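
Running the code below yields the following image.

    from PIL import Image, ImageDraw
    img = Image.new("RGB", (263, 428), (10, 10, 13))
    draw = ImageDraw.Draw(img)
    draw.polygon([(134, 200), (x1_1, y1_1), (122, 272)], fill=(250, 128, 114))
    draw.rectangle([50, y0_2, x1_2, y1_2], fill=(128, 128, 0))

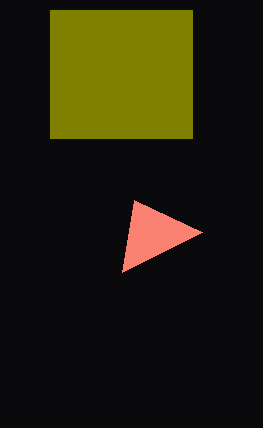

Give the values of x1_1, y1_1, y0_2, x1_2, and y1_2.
x1_1 = 202
y1_1 = 232
y0_2 = 10
x1_2 = 192
y1_2 = 138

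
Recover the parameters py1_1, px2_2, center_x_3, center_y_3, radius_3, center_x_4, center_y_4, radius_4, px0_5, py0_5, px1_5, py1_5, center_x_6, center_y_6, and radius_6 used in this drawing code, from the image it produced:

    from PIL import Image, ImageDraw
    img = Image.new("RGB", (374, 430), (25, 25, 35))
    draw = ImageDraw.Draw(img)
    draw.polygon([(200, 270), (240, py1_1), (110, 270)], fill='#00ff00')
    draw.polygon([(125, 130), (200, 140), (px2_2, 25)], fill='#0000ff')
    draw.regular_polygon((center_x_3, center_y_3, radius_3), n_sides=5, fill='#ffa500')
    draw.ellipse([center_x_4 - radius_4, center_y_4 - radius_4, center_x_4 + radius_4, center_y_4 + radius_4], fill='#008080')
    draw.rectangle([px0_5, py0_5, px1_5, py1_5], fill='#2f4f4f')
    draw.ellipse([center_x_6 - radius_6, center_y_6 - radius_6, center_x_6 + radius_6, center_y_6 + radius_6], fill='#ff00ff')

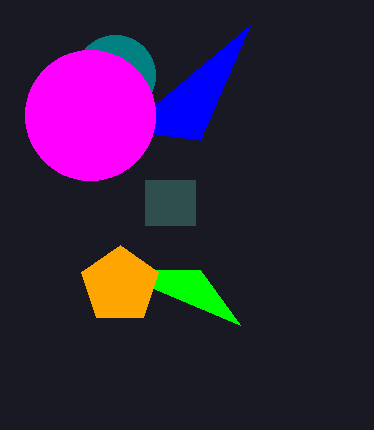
py1_1 = 325, px2_2 = 250, center_x_3 = 120, center_y_3 = 285, radius_3 = 40, center_x_4 = 115, center_y_4 = 75, radius_4 = 40, px0_5 = 145, py0_5 = 180, px1_5 = 195, py1_5 = 225, center_x_6 = 90, center_y_6 = 115, radius_6 = 65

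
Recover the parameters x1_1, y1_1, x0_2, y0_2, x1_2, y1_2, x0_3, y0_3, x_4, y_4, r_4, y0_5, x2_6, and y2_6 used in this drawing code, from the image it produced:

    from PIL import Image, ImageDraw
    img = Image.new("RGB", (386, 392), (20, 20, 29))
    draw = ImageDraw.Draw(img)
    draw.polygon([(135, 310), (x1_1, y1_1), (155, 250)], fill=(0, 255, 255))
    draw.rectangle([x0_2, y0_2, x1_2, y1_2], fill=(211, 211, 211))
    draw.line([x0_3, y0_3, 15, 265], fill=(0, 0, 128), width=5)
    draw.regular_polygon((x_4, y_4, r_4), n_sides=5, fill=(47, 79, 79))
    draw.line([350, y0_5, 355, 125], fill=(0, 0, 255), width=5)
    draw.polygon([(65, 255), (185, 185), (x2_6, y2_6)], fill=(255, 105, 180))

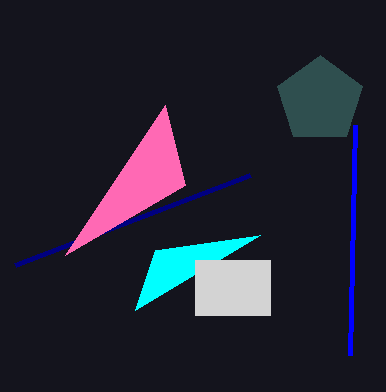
x1_1 = 260
y1_1 = 235
x0_2 = 195
y0_2 = 260
x1_2 = 270
y1_2 = 315
x0_3 = 250
y0_3 = 175
x_4 = 320
y_4 = 100
r_4 = 45
y0_5 = 355
x2_6 = 165
y2_6 = 105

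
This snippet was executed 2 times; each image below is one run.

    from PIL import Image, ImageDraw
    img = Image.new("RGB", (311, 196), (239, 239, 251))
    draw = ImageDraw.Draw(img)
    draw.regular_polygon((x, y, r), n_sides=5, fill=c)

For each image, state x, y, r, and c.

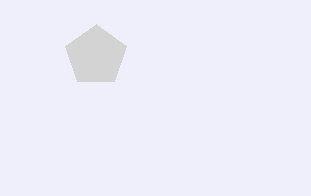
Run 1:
x = 96; y = 56; r = 32; c = 'lightgray'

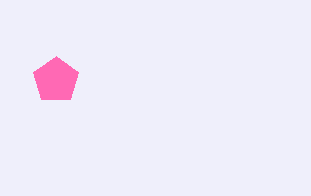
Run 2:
x = 56
y = 80
r = 24
c = 'hotpink'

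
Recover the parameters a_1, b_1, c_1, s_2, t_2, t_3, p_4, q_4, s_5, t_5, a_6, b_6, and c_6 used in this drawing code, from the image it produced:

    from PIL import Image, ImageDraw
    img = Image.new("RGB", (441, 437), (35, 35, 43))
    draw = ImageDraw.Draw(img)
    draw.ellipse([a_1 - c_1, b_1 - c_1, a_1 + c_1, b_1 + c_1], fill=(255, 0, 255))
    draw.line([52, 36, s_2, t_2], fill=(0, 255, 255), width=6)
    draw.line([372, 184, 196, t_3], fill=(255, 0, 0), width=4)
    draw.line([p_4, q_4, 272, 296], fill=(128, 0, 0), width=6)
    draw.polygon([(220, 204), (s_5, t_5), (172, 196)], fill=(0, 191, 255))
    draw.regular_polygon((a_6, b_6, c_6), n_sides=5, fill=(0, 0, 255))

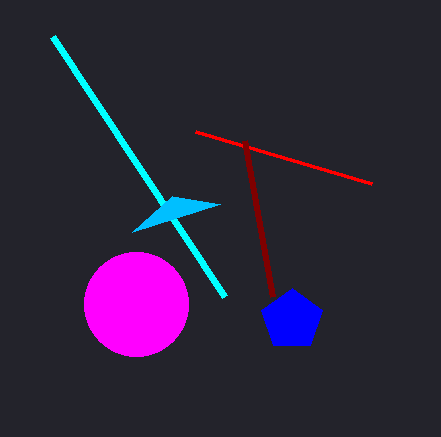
a_1 = 136; b_1 = 304; c_1 = 52; s_2 = 224; t_2 = 296; t_3 = 132; p_4 = 244; q_4 = 140; s_5 = 132; t_5 = 232; a_6 = 292; b_6 = 320; c_6 = 32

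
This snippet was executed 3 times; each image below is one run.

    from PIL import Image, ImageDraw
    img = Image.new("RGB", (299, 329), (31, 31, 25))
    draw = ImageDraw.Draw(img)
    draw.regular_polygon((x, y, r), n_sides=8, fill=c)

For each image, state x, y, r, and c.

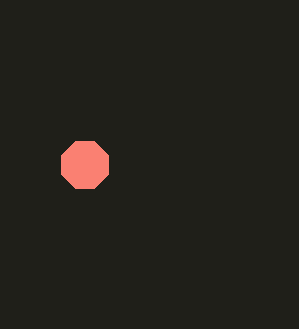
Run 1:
x = 85; y = 165; r = 25; c = 'salmon'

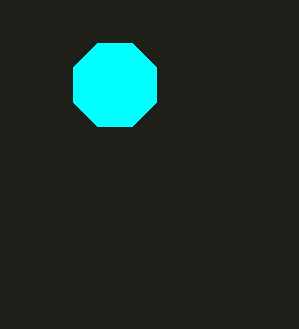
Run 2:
x = 115, y = 85, r = 45, c = 'cyan'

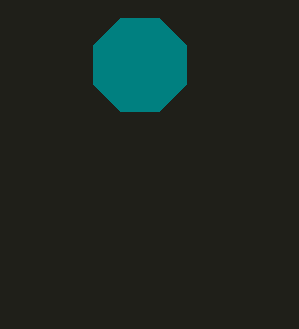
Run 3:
x = 140, y = 65, r = 50, c = 'teal'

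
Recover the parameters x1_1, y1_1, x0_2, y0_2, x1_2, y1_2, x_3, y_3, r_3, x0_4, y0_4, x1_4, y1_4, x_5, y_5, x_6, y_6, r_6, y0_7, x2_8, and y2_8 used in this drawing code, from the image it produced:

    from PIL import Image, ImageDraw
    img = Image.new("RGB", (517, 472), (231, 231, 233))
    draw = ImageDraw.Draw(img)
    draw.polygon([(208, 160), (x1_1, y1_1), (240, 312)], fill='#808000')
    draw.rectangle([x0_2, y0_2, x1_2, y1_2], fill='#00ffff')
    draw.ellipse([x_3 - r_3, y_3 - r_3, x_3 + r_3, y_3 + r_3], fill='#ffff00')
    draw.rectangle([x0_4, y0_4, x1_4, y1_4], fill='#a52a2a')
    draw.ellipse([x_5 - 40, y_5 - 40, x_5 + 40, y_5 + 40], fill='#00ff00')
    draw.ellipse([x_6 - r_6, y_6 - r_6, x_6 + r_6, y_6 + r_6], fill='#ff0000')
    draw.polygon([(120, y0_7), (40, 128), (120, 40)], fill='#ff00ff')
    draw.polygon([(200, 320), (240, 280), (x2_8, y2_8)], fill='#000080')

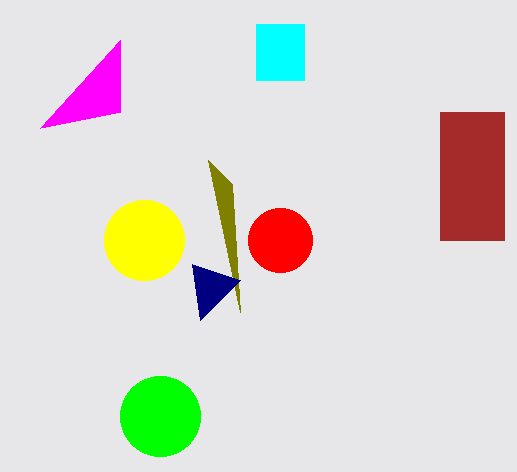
x1_1 = 232
y1_1 = 184
x0_2 = 256
y0_2 = 24
x1_2 = 304
y1_2 = 80
x_3 = 144
y_3 = 240
r_3 = 40
x0_4 = 440
y0_4 = 112
x1_4 = 504
y1_4 = 240
x_5 = 160
y_5 = 416
x_6 = 280
y_6 = 240
r_6 = 32
y0_7 = 112
x2_8 = 192
y2_8 = 264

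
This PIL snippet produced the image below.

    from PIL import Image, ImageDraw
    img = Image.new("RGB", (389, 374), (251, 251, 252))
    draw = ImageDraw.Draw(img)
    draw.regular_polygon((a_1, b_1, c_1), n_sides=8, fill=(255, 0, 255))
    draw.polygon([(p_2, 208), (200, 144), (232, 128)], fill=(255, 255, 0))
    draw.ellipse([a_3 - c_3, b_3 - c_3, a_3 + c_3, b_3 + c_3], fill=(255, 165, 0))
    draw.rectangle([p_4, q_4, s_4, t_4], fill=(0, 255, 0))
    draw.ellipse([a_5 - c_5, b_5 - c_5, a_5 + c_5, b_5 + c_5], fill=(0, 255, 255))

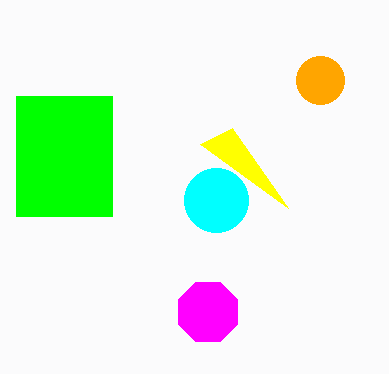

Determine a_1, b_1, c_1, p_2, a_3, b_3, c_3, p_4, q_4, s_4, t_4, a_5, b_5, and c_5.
a_1 = 208
b_1 = 312
c_1 = 32
p_2 = 288
a_3 = 320
b_3 = 80
c_3 = 24
p_4 = 16
q_4 = 96
s_4 = 112
t_4 = 216
a_5 = 216
b_5 = 200
c_5 = 32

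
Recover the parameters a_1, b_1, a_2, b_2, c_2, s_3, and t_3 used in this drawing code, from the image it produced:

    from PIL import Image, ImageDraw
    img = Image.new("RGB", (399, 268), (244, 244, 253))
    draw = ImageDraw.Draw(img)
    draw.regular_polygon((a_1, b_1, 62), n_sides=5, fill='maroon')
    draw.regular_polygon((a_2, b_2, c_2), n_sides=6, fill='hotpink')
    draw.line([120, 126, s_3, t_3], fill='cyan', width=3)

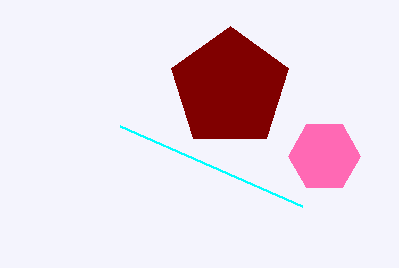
a_1 = 230; b_1 = 88; a_2 = 324; b_2 = 156; c_2 = 36; s_3 = 302; t_3 = 206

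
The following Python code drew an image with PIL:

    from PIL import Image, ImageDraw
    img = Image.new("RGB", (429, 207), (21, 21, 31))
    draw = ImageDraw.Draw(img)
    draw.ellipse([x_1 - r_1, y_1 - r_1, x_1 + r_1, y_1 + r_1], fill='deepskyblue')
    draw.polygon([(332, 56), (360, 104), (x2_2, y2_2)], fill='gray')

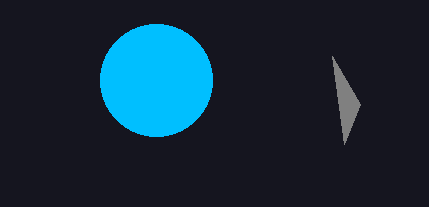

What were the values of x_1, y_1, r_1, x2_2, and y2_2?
x_1 = 156
y_1 = 80
r_1 = 56
x2_2 = 344
y2_2 = 144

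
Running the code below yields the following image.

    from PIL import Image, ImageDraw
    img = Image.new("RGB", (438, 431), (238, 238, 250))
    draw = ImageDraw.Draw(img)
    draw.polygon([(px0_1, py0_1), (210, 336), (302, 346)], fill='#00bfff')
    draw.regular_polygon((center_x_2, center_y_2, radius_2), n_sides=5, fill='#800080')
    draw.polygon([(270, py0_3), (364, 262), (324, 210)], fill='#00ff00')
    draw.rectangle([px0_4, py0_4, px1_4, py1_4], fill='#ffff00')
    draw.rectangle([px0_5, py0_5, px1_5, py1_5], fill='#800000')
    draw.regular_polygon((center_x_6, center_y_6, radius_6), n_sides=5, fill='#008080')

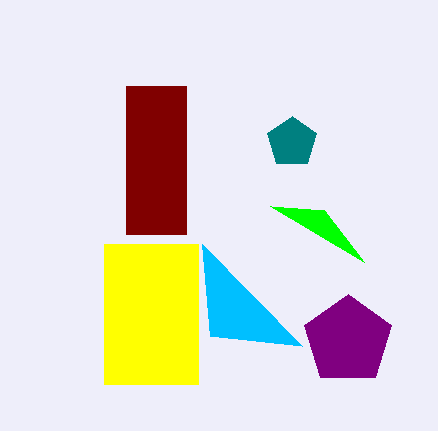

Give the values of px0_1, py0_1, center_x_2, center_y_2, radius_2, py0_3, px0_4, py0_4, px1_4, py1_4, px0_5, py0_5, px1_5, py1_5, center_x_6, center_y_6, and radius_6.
px0_1 = 202
py0_1 = 244
center_x_2 = 348
center_y_2 = 340
radius_2 = 46
py0_3 = 206
px0_4 = 104
py0_4 = 244
px1_4 = 198
py1_4 = 384
px0_5 = 126
py0_5 = 86
px1_5 = 186
py1_5 = 234
center_x_6 = 292
center_y_6 = 142
radius_6 = 26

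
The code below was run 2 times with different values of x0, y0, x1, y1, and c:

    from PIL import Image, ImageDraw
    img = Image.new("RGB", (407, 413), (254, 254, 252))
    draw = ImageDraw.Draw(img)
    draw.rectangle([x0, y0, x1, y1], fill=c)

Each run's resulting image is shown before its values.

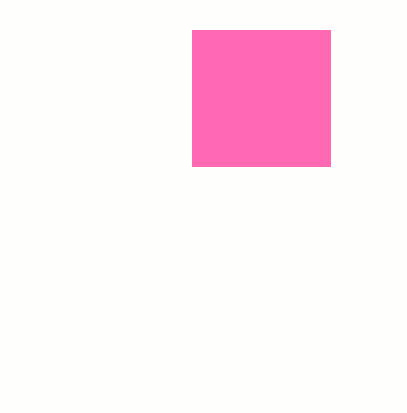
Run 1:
x0 = 192
y0 = 30
x1 = 330
y1 = 166
c = 'hotpink'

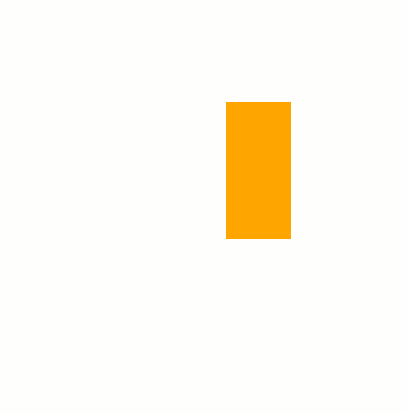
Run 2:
x0 = 226
y0 = 102
x1 = 290
y1 = 238
c = 'orange'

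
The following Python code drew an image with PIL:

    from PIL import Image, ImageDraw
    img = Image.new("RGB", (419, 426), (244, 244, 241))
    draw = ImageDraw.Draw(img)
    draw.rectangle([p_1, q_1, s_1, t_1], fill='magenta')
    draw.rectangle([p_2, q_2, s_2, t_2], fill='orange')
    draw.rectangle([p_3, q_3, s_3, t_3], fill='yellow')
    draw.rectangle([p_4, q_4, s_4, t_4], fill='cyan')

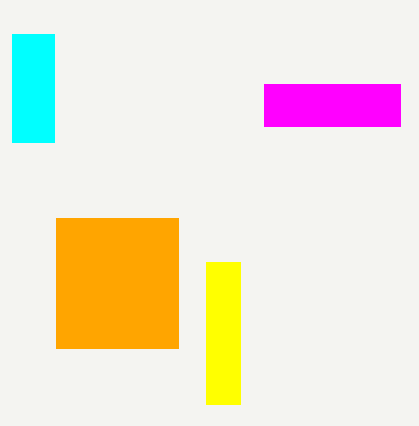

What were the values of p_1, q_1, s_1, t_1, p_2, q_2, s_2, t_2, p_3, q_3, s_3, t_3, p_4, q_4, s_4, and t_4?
p_1 = 264, q_1 = 84, s_1 = 400, t_1 = 126, p_2 = 56, q_2 = 218, s_2 = 178, t_2 = 348, p_3 = 206, q_3 = 262, s_3 = 240, t_3 = 404, p_4 = 12, q_4 = 34, s_4 = 54, t_4 = 142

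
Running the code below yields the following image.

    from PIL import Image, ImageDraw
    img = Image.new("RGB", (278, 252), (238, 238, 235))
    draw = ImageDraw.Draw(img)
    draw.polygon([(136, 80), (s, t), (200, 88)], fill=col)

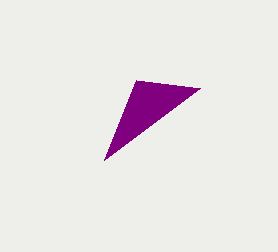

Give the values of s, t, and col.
s = 104, t = 160, col = 'purple'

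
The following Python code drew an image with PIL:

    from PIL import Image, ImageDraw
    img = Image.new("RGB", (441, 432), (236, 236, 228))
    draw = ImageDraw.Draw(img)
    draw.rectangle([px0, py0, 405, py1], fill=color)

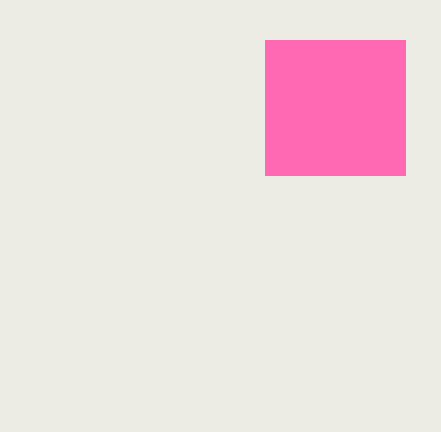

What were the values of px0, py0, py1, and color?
px0 = 265
py0 = 40
py1 = 175
color = 'hotpink'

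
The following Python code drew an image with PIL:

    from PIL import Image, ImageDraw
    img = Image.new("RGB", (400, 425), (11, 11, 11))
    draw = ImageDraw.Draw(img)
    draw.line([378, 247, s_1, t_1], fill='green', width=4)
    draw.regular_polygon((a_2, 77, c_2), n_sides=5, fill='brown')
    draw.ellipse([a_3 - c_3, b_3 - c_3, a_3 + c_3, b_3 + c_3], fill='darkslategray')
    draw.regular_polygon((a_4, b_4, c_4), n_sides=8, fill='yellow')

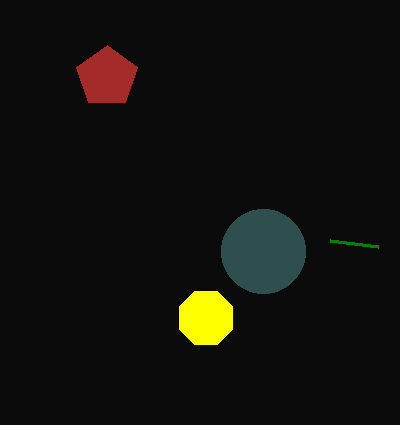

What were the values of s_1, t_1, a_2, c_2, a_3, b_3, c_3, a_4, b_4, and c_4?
s_1 = 330; t_1 = 241; a_2 = 107; c_2 = 32; a_3 = 263; b_3 = 251; c_3 = 42; a_4 = 206; b_4 = 318; c_4 = 29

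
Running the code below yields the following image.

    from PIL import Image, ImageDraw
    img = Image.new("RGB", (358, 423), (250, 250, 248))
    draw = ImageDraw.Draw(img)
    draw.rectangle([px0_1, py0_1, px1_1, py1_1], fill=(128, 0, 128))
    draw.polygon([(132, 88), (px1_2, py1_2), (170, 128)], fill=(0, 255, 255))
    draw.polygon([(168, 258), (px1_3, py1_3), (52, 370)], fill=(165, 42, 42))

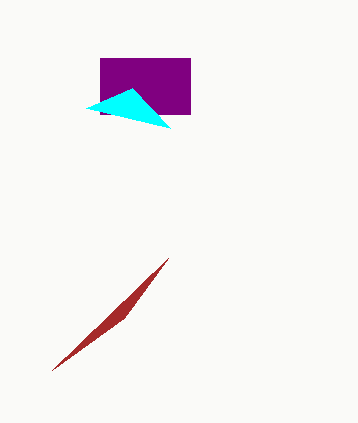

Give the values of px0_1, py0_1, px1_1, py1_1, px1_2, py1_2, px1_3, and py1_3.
px0_1 = 100
py0_1 = 58
px1_1 = 190
py1_1 = 114
px1_2 = 86
py1_2 = 108
px1_3 = 124
py1_3 = 318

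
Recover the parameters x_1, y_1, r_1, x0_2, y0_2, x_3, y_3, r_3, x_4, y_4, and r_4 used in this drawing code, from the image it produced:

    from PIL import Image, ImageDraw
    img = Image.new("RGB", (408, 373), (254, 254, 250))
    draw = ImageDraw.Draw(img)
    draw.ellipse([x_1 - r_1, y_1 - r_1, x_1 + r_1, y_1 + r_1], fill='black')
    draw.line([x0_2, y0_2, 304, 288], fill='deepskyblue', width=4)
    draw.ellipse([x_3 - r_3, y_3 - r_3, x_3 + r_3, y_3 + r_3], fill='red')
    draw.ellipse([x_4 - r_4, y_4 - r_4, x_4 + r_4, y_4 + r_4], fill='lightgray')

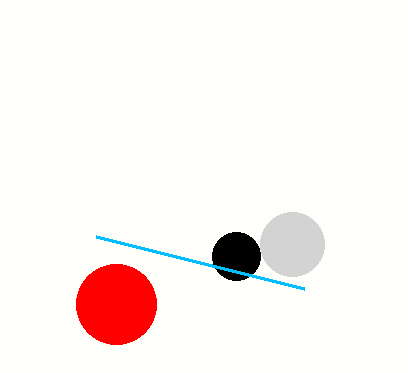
x_1 = 236; y_1 = 256; r_1 = 24; x0_2 = 96; y0_2 = 236; x_3 = 116; y_3 = 304; r_3 = 40; x_4 = 292; y_4 = 244; r_4 = 32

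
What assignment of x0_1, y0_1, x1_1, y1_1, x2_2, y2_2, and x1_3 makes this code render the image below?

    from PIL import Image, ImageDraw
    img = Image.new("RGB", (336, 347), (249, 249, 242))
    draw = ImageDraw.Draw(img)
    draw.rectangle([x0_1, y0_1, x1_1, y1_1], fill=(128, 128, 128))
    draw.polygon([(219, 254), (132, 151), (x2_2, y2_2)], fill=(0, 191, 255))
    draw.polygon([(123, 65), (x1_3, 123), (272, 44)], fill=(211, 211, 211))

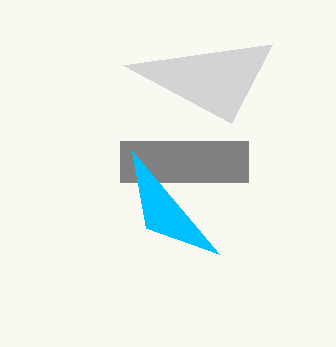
x0_1 = 120
y0_1 = 141
x1_1 = 248
y1_1 = 182
x2_2 = 146
y2_2 = 228
x1_3 = 231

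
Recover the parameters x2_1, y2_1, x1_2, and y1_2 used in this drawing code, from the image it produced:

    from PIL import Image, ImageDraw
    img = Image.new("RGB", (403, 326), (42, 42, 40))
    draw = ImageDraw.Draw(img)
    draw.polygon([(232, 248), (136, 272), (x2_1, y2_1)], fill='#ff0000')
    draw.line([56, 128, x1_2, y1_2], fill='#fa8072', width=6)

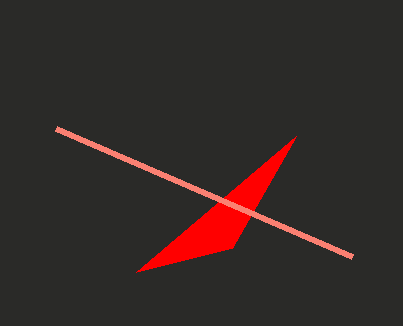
x2_1 = 296
y2_1 = 136
x1_2 = 352
y1_2 = 256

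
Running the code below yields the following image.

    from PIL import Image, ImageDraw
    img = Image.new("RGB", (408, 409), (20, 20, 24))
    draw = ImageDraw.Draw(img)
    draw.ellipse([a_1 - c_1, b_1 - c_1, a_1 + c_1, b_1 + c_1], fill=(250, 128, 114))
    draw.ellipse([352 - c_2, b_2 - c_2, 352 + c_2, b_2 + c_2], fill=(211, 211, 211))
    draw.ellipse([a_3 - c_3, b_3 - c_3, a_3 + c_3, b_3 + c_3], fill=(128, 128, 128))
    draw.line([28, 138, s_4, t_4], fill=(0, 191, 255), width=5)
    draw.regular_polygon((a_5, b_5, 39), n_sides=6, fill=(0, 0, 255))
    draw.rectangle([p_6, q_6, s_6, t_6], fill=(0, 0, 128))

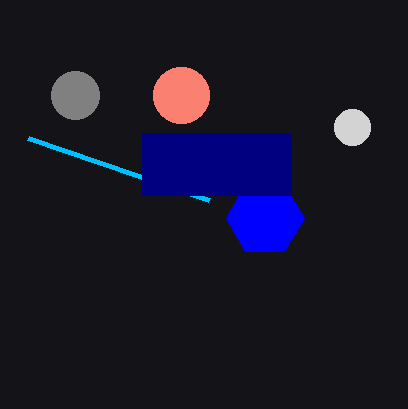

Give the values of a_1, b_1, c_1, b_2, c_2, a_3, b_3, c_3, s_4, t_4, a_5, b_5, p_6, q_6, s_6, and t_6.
a_1 = 181; b_1 = 95; c_1 = 28; b_2 = 127; c_2 = 18; a_3 = 75; b_3 = 95; c_3 = 24; s_4 = 209; t_4 = 200; a_5 = 265; b_5 = 218; p_6 = 142; q_6 = 133; s_6 = 291; t_6 = 195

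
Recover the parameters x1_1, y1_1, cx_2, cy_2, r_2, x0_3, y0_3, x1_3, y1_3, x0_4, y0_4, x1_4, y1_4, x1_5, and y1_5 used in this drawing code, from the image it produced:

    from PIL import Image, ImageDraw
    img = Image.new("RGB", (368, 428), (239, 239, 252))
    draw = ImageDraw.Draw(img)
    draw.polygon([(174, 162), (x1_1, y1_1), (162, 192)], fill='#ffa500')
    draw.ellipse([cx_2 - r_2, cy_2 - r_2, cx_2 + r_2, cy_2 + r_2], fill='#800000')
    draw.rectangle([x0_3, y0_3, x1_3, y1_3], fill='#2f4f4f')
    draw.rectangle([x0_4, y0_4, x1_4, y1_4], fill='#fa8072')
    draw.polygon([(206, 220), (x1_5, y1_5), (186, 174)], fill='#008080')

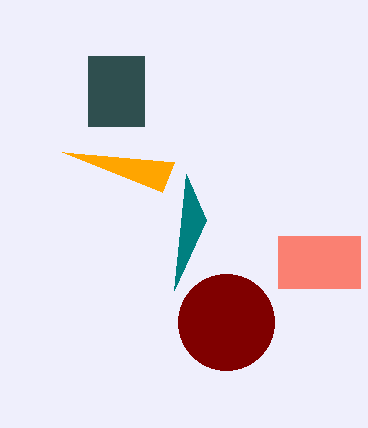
x1_1 = 62
y1_1 = 152
cx_2 = 226
cy_2 = 322
r_2 = 48
x0_3 = 88
y0_3 = 56
x1_3 = 144
y1_3 = 126
x0_4 = 278
y0_4 = 236
x1_4 = 360
y1_4 = 288
x1_5 = 174
y1_5 = 290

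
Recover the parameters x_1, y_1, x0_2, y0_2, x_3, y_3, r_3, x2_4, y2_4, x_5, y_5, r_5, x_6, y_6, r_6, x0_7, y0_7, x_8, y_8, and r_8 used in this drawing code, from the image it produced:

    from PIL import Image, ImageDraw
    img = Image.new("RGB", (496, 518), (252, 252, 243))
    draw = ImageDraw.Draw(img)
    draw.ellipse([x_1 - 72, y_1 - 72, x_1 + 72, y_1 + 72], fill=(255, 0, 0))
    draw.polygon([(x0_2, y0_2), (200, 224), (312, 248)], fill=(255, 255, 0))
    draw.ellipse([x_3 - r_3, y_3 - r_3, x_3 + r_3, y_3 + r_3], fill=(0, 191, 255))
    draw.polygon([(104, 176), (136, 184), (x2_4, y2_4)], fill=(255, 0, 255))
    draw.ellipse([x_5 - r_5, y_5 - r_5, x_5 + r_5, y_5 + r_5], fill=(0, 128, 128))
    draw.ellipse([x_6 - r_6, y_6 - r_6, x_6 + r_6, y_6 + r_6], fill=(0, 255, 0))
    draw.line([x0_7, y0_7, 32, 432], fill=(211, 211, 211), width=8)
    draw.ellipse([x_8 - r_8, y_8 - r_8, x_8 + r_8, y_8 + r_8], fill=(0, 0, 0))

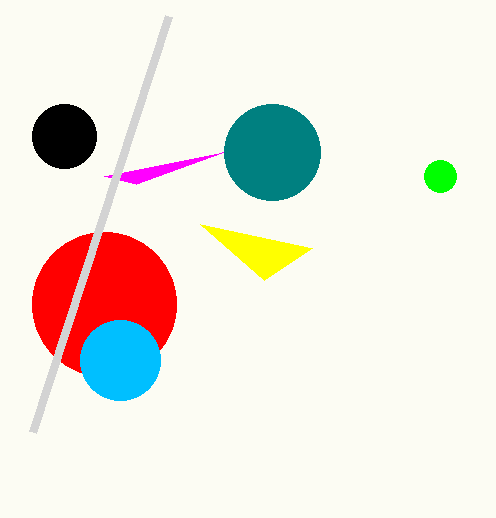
x_1 = 104
y_1 = 304
x0_2 = 264
y0_2 = 280
x_3 = 120
y_3 = 360
r_3 = 40
x2_4 = 224
y2_4 = 152
x_5 = 272
y_5 = 152
r_5 = 48
x_6 = 440
y_6 = 176
r_6 = 16
x0_7 = 168
y0_7 = 16
x_8 = 64
y_8 = 136
r_8 = 32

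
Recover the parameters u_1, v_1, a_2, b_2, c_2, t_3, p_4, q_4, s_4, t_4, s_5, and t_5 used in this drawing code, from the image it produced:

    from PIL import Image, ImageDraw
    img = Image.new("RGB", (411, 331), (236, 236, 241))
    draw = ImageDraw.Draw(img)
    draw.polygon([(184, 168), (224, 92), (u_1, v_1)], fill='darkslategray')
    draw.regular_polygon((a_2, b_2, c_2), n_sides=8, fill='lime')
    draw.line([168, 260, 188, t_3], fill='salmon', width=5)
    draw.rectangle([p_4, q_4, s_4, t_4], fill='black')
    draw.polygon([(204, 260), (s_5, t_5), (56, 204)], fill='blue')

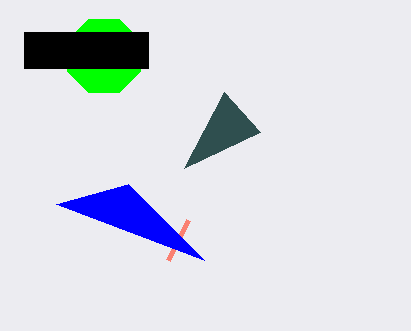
u_1 = 260; v_1 = 132; a_2 = 104; b_2 = 56; c_2 = 40; t_3 = 220; p_4 = 24; q_4 = 32; s_4 = 148; t_4 = 68; s_5 = 128; t_5 = 184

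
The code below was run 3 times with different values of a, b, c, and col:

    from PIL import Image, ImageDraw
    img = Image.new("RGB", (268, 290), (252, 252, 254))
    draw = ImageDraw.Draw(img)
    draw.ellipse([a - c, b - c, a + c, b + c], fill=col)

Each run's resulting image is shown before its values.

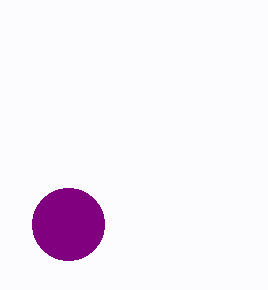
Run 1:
a = 68, b = 224, c = 36, col = 'purple'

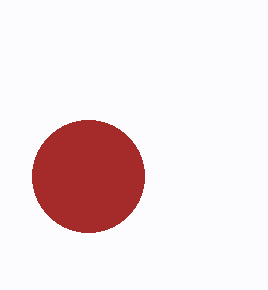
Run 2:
a = 88; b = 176; c = 56; col = 'brown'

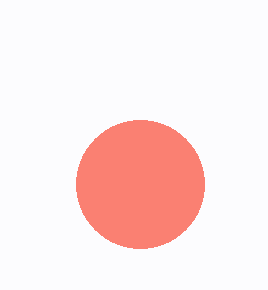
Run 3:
a = 140
b = 184
c = 64
col = 'salmon'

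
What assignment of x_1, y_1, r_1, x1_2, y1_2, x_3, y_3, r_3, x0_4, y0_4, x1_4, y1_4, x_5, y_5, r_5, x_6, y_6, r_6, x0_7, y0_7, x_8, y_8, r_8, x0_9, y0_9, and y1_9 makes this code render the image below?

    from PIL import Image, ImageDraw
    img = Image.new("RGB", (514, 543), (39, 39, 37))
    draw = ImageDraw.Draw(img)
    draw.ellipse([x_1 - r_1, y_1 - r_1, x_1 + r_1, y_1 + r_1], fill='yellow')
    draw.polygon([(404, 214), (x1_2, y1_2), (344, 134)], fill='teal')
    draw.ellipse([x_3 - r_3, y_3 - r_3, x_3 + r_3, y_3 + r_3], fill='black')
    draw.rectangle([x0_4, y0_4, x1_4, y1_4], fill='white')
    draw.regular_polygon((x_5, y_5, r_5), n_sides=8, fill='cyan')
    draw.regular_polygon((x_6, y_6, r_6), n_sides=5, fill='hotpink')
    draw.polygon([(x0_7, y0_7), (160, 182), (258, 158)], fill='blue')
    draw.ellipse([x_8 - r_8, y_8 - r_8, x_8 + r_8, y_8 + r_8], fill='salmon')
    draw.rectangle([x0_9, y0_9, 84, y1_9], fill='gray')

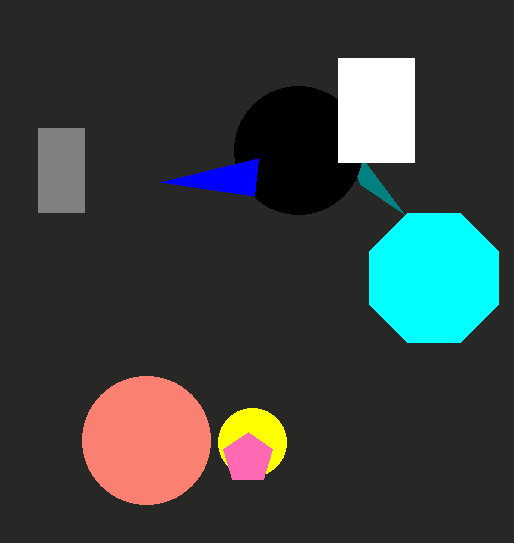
x_1 = 252; y_1 = 442; r_1 = 34; x1_2 = 360; y1_2 = 184; x_3 = 298; y_3 = 150; r_3 = 64; x0_4 = 338; y0_4 = 58; x1_4 = 414; y1_4 = 162; x_5 = 434; y_5 = 278; r_5 = 70; x_6 = 248; y_6 = 458; r_6 = 26; x0_7 = 254; y0_7 = 196; x_8 = 146; y_8 = 440; r_8 = 64; x0_9 = 38; y0_9 = 128; y1_9 = 212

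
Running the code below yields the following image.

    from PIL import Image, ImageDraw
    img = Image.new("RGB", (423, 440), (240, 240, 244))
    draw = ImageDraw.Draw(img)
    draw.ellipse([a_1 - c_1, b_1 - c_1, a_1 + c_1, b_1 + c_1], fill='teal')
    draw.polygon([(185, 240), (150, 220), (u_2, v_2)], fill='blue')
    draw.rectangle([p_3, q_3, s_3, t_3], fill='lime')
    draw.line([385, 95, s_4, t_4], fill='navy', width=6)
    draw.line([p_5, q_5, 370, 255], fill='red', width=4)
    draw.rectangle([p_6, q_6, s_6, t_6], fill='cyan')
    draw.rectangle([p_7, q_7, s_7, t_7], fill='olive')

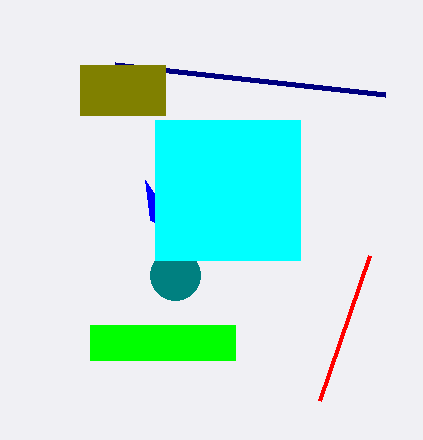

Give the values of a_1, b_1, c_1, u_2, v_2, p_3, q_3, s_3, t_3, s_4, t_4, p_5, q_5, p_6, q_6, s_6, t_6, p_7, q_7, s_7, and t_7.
a_1 = 175
b_1 = 275
c_1 = 25
u_2 = 145
v_2 = 180
p_3 = 90
q_3 = 325
s_3 = 235
t_3 = 360
s_4 = 115
t_4 = 65
p_5 = 320
q_5 = 400
p_6 = 155
q_6 = 120
s_6 = 300
t_6 = 260
p_7 = 80
q_7 = 65
s_7 = 165
t_7 = 115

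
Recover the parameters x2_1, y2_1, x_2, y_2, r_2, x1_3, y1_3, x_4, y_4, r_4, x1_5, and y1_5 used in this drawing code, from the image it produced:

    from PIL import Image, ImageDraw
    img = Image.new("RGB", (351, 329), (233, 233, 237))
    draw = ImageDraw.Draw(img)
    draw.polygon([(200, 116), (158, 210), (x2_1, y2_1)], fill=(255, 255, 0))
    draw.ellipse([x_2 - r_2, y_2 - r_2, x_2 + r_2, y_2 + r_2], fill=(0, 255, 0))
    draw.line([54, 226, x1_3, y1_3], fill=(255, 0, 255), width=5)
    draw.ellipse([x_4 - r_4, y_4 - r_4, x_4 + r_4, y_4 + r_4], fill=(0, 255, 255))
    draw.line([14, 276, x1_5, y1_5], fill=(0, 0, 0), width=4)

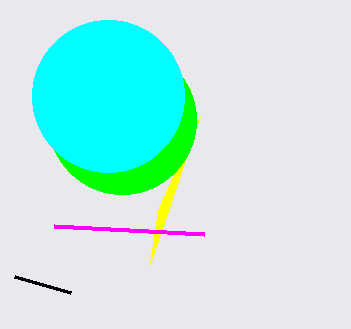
x2_1 = 150, y2_1 = 264, x_2 = 122, y_2 = 120, r_2 = 74, x1_3 = 204, y1_3 = 234, x_4 = 108, y_4 = 96, r_4 = 76, x1_5 = 70, y1_5 = 292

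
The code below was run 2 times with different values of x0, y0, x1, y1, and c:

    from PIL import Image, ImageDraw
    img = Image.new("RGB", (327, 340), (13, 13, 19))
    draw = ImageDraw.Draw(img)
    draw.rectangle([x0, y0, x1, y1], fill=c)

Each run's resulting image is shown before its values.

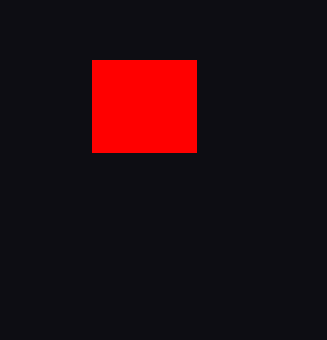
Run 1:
x0 = 92, y0 = 60, x1 = 196, y1 = 152, c = 'red'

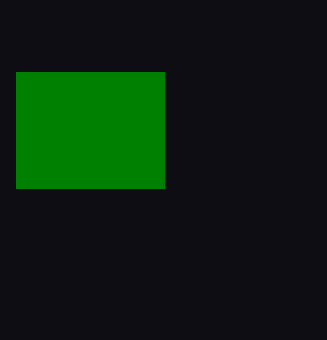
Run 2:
x0 = 16, y0 = 72, x1 = 164, y1 = 188, c = 'green'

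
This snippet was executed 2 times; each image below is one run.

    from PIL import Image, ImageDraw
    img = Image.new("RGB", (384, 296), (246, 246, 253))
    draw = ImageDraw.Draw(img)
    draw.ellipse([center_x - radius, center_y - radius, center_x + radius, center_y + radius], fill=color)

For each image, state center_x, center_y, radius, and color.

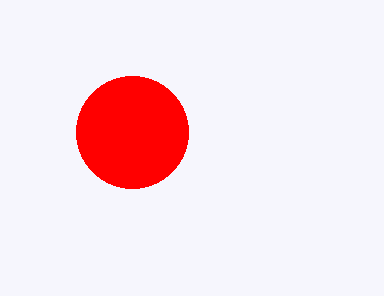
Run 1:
center_x = 132, center_y = 132, radius = 56, color = 'red'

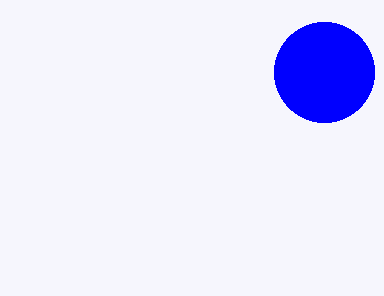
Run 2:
center_x = 324
center_y = 72
radius = 50
color = 'blue'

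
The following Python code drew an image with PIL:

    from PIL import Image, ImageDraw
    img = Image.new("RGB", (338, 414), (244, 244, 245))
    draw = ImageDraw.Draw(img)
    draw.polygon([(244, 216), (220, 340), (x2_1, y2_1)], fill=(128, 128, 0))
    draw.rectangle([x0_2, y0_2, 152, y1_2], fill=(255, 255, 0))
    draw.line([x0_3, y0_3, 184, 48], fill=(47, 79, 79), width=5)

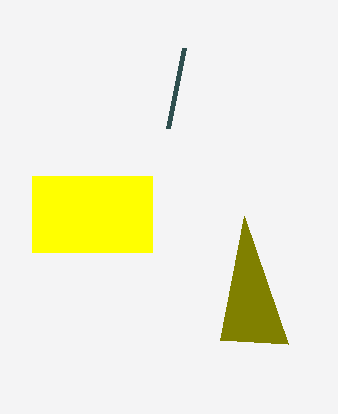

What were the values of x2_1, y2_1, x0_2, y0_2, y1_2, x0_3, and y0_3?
x2_1 = 288, y2_1 = 344, x0_2 = 32, y0_2 = 176, y1_2 = 252, x0_3 = 168, y0_3 = 128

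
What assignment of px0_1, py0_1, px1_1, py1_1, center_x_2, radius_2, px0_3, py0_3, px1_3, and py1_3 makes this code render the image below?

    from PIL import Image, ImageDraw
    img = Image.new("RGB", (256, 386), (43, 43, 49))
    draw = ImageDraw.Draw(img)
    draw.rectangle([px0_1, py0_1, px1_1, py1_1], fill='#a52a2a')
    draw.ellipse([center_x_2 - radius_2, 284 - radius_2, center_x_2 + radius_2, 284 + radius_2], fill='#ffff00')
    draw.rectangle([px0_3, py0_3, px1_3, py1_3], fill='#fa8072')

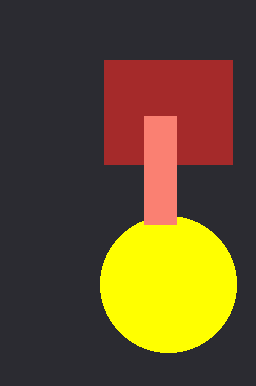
px0_1 = 104
py0_1 = 60
px1_1 = 232
py1_1 = 164
center_x_2 = 168
radius_2 = 68
px0_3 = 144
py0_3 = 116
px1_3 = 176
py1_3 = 224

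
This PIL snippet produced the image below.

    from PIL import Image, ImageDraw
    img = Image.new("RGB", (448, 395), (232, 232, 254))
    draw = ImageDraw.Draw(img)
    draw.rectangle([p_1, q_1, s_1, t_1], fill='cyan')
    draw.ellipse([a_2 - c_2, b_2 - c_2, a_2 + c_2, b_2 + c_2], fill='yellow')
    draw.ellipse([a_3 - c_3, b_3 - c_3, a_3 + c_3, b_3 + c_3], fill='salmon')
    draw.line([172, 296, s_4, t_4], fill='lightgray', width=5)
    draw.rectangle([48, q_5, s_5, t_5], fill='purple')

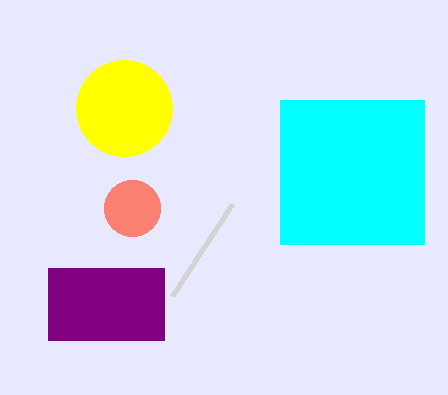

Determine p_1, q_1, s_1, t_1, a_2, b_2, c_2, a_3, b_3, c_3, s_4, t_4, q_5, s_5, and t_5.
p_1 = 280; q_1 = 100; s_1 = 424; t_1 = 244; a_2 = 124; b_2 = 108; c_2 = 48; a_3 = 132; b_3 = 208; c_3 = 28; s_4 = 232; t_4 = 204; q_5 = 268; s_5 = 164; t_5 = 340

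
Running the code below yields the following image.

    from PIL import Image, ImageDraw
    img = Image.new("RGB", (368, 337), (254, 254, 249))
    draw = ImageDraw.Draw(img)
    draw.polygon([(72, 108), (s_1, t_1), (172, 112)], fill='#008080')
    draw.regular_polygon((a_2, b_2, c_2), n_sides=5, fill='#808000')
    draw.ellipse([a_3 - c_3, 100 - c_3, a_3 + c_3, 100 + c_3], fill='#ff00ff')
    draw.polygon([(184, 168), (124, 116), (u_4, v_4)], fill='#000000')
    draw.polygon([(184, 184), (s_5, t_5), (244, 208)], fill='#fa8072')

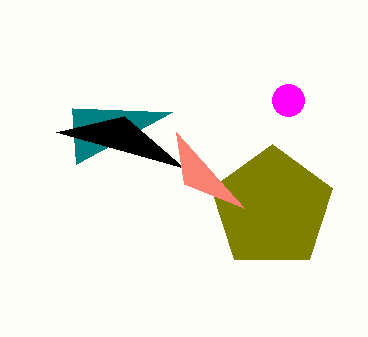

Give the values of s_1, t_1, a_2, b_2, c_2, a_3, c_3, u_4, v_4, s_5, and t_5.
s_1 = 76, t_1 = 164, a_2 = 272, b_2 = 208, c_2 = 64, a_3 = 288, c_3 = 16, u_4 = 56, v_4 = 132, s_5 = 176, t_5 = 132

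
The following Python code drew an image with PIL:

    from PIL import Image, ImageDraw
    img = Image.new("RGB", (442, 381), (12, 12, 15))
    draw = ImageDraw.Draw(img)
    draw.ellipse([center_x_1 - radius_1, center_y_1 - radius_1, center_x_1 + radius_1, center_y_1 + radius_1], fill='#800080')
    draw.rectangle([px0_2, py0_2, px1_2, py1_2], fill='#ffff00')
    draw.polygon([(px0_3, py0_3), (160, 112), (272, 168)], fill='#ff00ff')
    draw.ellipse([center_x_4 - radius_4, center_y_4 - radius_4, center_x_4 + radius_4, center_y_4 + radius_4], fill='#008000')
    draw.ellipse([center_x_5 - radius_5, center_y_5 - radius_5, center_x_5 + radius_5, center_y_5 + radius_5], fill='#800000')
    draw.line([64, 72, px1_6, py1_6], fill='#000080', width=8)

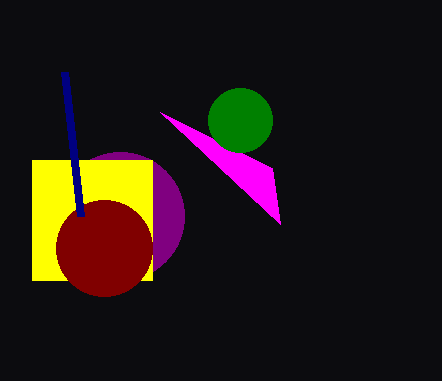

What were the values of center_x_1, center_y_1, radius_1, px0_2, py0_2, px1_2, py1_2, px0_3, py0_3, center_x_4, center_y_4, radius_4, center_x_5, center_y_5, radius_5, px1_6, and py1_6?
center_x_1 = 120, center_y_1 = 216, radius_1 = 64, px0_2 = 32, py0_2 = 160, px1_2 = 152, py1_2 = 280, px0_3 = 280, py0_3 = 224, center_x_4 = 240, center_y_4 = 120, radius_4 = 32, center_x_5 = 104, center_y_5 = 248, radius_5 = 48, px1_6 = 80, py1_6 = 216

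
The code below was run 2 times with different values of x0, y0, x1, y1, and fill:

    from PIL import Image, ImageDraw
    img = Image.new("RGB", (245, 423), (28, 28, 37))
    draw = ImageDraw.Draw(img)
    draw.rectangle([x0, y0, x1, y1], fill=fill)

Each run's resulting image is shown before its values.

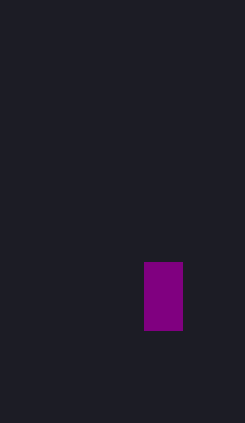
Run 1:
x0 = 144, y0 = 262, x1 = 182, y1 = 330, fill = 'purple'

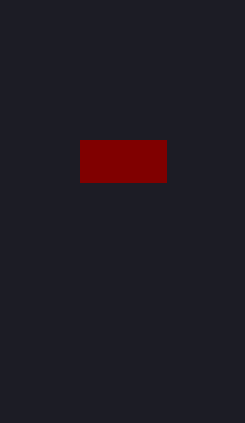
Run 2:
x0 = 80, y0 = 140, x1 = 166, y1 = 182, fill = 'maroon'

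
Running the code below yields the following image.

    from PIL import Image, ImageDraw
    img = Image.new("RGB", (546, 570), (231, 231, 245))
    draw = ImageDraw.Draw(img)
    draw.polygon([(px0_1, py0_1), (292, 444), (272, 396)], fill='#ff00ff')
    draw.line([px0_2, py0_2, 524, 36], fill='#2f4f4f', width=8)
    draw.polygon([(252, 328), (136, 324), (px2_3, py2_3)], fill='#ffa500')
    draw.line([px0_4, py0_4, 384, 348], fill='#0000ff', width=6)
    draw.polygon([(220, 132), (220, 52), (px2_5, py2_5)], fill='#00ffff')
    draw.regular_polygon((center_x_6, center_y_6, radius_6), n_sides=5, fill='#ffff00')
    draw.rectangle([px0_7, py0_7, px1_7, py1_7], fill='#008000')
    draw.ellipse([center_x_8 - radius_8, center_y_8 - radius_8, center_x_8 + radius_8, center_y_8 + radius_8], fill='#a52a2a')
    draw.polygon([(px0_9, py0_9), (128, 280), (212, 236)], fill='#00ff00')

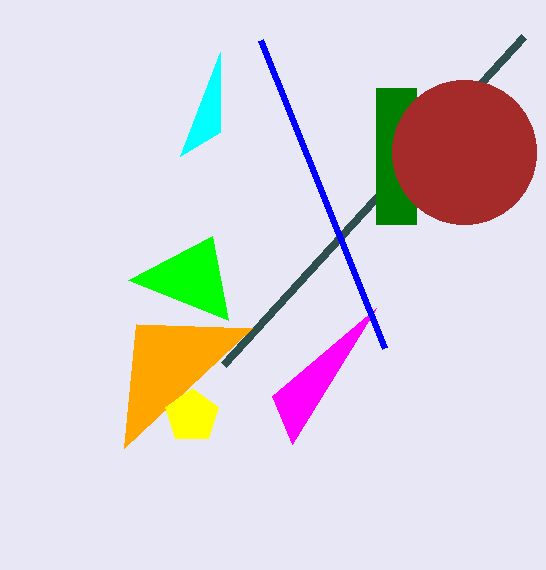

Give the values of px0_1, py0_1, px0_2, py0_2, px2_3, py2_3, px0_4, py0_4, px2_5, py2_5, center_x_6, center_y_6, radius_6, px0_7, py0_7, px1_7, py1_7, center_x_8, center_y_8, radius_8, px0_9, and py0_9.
px0_1 = 376, py0_1 = 308, px0_2 = 224, py0_2 = 364, px2_3 = 124, py2_3 = 448, px0_4 = 260, py0_4 = 40, px2_5 = 180, py2_5 = 156, center_x_6 = 192, center_y_6 = 416, radius_6 = 28, px0_7 = 376, py0_7 = 88, px1_7 = 416, py1_7 = 224, center_x_8 = 464, center_y_8 = 152, radius_8 = 72, px0_9 = 228, py0_9 = 320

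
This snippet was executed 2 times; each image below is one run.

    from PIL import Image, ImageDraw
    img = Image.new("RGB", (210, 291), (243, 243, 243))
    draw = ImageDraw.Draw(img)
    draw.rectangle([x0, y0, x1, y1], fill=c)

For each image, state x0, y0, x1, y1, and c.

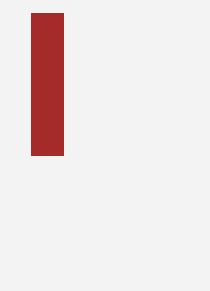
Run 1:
x0 = 31; y0 = 13; x1 = 63; y1 = 155; c = 'brown'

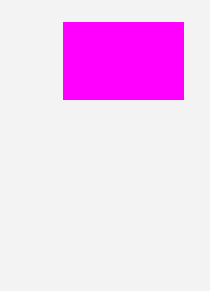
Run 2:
x0 = 63; y0 = 22; x1 = 183; y1 = 99; c = 'magenta'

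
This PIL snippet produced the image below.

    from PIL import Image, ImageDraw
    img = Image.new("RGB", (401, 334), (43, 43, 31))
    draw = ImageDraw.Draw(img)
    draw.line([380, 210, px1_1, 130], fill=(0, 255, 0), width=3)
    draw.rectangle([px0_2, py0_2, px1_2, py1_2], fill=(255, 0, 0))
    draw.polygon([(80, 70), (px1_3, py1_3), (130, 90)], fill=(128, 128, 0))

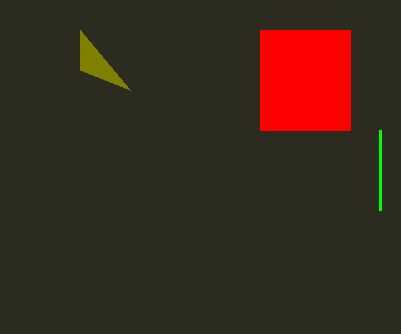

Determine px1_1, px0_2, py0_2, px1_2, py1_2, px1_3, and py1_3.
px1_1 = 380, px0_2 = 260, py0_2 = 30, px1_2 = 350, py1_2 = 130, px1_3 = 80, py1_3 = 30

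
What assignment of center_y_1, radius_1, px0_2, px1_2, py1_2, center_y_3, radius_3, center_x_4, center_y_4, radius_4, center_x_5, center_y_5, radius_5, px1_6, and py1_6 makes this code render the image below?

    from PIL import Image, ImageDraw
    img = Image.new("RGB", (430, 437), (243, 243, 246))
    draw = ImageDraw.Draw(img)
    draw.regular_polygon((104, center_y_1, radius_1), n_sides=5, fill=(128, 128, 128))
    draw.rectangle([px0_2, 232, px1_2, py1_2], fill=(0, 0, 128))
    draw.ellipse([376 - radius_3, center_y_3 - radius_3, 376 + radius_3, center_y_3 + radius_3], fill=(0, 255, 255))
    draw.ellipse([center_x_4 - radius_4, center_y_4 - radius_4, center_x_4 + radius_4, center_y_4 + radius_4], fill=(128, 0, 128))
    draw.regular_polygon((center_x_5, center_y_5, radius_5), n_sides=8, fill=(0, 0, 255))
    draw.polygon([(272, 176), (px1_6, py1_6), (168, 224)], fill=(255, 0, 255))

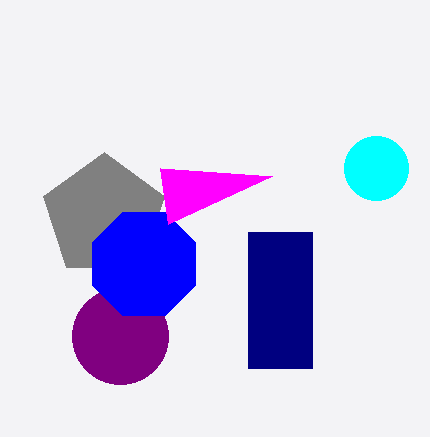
center_y_1 = 216
radius_1 = 64
px0_2 = 248
px1_2 = 312
py1_2 = 368
center_y_3 = 168
radius_3 = 32
center_x_4 = 120
center_y_4 = 336
radius_4 = 48
center_x_5 = 144
center_y_5 = 264
radius_5 = 56
px1_6 = 160
py1_6 = 168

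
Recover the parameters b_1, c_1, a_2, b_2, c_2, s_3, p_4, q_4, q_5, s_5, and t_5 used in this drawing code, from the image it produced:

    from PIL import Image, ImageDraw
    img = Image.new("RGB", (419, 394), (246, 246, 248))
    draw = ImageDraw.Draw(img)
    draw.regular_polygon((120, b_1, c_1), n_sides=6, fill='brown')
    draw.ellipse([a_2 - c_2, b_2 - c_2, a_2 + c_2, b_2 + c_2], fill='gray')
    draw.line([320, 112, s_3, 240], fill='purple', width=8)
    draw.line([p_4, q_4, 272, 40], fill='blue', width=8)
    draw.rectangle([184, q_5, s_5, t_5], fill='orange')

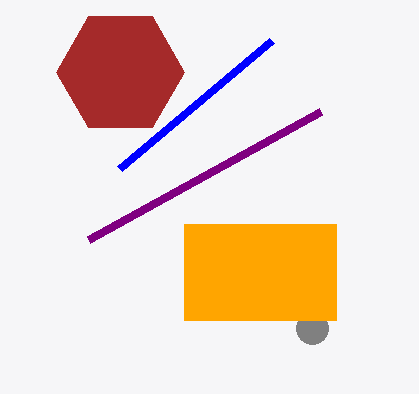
b_1 = 72
c_1 = 64
a_2 = 312
b_2 = 328
c_2 = 16
s_3 = 88
p_4 = 120
q_4 = 168
q_5 = 224
s_5 = 336
t_5 = 320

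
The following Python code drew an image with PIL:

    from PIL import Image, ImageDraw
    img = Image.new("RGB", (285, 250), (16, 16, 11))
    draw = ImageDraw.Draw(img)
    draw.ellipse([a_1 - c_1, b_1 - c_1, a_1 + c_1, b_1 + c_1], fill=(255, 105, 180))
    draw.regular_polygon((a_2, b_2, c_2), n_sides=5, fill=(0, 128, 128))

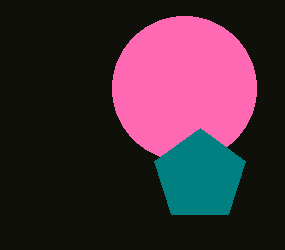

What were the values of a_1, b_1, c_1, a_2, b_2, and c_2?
a_1 = 184; b_1 = 88; c_1 = 72; a_2 = 200; b_2 = 176; c_2 = 48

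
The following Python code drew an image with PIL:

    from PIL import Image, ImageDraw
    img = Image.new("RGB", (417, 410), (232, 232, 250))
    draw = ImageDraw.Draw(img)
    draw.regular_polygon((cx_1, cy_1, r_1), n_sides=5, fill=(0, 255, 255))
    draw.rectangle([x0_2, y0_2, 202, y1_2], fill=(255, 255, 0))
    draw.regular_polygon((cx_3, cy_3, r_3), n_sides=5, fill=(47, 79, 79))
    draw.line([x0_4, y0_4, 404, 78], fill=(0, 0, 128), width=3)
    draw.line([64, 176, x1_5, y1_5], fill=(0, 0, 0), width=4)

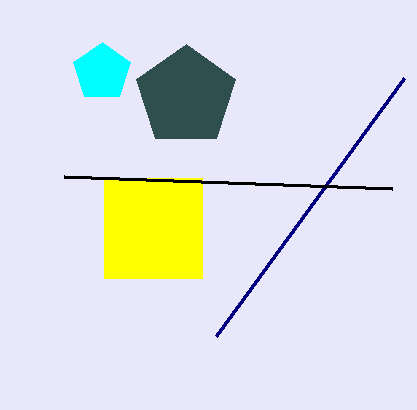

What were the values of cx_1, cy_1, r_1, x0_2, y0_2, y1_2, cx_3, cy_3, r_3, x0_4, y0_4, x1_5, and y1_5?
cx_1 = 102; cy_1 = 72; r_1 = 30; x0_2 = 104; y0_2 = 178; y1_2 = 278; cx_3 = 186; cy_3 = 96; r_3 = 52; x0_4 = 216; y0_4 = 336; x1_5 = 392; y1_5 = 188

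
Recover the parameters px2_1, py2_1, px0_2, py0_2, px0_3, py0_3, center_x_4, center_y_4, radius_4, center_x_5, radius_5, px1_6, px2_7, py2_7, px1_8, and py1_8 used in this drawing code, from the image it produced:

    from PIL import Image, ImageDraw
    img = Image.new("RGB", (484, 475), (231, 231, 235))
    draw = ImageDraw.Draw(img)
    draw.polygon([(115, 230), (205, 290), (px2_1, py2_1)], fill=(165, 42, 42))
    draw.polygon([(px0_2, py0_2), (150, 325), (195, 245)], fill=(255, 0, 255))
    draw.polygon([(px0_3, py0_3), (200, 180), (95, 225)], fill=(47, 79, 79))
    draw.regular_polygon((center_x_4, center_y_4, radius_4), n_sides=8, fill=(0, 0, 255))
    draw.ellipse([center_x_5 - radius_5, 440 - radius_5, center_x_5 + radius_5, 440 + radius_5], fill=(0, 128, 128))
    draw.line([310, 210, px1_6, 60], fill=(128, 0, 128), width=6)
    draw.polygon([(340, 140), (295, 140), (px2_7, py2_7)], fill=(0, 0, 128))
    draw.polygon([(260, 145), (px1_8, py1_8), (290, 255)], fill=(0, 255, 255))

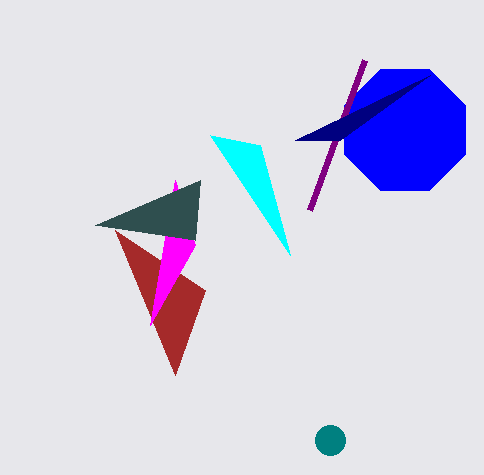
px2_1 = 175
py2_1 = 375
px0_2 = 175
py0_2 = 180
px0_3 = 195
py0_3 = 240
center_x_4 = 405
center_y_4 = 130
radius_4 = 65
center_x_5 = 330
radius_5 = 15
px1_6 = 365
px2_7 = 430
py2_7 = 75
px1_8 = 210
py1_8 = 135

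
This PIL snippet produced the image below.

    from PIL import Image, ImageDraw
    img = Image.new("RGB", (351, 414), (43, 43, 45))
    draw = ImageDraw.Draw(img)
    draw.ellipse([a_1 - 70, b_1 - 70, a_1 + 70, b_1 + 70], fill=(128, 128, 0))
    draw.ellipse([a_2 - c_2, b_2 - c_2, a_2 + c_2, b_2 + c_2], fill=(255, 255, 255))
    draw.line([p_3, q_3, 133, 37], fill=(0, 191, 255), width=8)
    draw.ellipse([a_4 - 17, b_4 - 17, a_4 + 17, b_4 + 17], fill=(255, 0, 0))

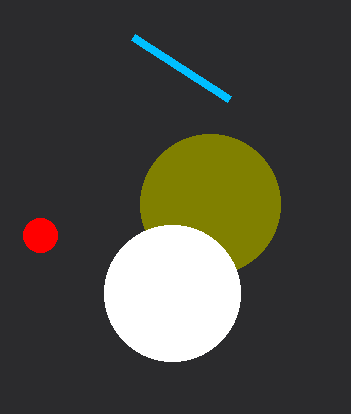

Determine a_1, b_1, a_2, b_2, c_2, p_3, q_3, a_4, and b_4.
a_1 = 210
b_1 = 204
a_2 = 172
b_2 = 293
c_2 = 68
p_3 = 229
q_3 = 99
a_4 = 40
b_4 = 235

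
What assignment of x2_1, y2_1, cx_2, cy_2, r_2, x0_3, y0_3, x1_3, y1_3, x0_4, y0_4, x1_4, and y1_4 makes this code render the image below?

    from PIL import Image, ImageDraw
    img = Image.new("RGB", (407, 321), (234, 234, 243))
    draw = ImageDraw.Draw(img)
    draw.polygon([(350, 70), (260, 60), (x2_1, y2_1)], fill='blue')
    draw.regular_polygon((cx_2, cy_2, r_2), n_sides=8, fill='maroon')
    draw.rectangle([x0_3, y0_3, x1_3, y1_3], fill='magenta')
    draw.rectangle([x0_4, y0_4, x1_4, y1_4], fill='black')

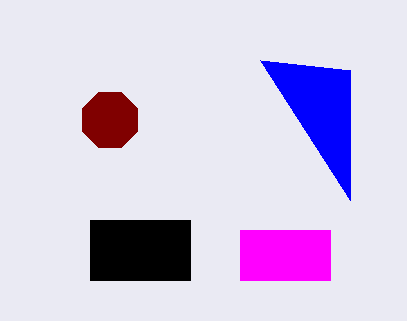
x2_1 = 350; y2_1 = 200; cx_2 = 110; cy_2 = 120; r_2 = 30; x0_3 = 240; y0_3 = 230; x1_3 = 330; y1_3 = 280; x0_4 = 90; y0_4 = 220; x1_4 = 190; y1_4 = 280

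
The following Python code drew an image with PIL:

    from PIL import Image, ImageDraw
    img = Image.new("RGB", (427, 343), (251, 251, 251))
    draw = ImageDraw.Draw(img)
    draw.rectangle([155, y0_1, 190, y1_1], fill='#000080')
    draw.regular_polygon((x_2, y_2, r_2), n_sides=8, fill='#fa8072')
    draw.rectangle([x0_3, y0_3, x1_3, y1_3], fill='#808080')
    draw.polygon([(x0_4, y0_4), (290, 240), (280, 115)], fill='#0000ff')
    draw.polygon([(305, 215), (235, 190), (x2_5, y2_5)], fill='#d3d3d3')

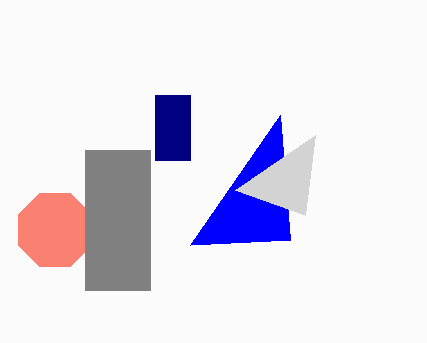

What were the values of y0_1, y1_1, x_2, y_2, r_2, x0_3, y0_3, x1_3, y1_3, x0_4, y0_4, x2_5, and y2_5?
y0_1 = 95
y1_1 = 160
x_2 = 55
y_2 = 230
r_2 = 40
x0_3 = 85
y0_3 = 150
x1_3 = 150
y1_3 = 290
x0_4 = 190
y0_4 = 245
x2_5 = 315
y2_5 = 135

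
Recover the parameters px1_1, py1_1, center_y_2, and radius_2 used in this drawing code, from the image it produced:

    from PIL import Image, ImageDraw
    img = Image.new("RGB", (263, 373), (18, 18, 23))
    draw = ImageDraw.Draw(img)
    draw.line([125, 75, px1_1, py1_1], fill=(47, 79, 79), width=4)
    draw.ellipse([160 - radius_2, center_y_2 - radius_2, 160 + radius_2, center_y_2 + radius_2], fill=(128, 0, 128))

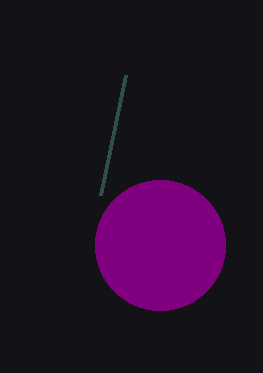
px1_1 = 100
py1_1 = 195
center_y_2 = 245
radius_2 = 65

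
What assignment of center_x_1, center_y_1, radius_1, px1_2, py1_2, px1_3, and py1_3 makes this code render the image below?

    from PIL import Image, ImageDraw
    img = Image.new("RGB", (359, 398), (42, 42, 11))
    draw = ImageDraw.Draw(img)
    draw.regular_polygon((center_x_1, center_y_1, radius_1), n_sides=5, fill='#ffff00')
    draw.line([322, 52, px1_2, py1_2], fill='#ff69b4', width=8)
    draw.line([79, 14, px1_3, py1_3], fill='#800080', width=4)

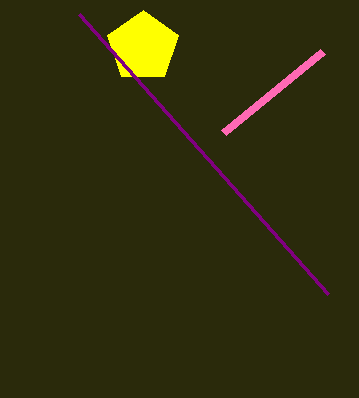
center_x_1 = 143, center_y_1 = 47, radius_1 = 37, px1_2 = 223, py1_2 = 133, px1_3 = 328, py1_3 = 294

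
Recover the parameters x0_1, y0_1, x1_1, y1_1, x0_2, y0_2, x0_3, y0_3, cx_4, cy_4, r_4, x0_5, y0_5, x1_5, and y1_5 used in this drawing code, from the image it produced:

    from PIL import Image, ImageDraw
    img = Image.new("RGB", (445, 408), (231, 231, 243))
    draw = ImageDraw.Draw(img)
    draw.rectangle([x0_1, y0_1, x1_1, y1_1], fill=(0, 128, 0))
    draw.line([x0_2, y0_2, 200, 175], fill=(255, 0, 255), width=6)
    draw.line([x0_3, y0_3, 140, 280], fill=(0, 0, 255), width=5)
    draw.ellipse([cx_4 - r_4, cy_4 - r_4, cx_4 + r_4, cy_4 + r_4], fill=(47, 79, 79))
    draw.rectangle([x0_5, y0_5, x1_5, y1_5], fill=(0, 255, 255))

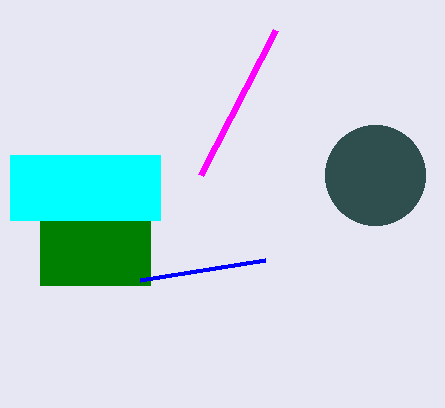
x0_1 = 40
y0_1 = 155
x1_1 = 150
y1_1 = 285
x0_2 = 275
y0_2 = 30
x0_3 = 265
y0_3 = 260
cx_4 = 375
cy_4 = 175
r_4 = 50
x0_5 = 10
y0_5 = 155
x1_5 = 160
y1_5 = 220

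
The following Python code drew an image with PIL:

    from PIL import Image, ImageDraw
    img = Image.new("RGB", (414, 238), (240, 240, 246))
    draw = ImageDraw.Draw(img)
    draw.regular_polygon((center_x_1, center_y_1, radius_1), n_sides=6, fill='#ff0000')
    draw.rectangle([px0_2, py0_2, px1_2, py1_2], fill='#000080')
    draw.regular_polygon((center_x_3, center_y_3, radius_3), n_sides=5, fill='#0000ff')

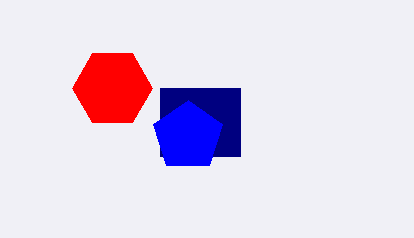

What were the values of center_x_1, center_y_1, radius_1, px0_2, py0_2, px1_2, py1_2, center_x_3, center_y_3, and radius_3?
center_x_1 = 112
center_y_1 = 88
radius_1 = 40
px0_2 = 160
py0_2 = 88
px1_2 = 240
py1_2 = 156
center_x_3 = 188
center_y_3 = 136
radius_3 = 36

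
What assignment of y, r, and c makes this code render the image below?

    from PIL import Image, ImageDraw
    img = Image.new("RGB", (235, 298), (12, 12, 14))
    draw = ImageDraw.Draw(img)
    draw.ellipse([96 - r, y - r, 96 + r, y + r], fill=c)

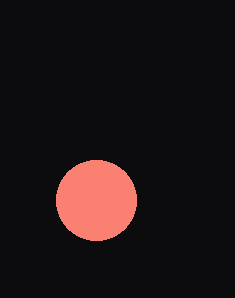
y = 200; r = 40; c = 'salmon'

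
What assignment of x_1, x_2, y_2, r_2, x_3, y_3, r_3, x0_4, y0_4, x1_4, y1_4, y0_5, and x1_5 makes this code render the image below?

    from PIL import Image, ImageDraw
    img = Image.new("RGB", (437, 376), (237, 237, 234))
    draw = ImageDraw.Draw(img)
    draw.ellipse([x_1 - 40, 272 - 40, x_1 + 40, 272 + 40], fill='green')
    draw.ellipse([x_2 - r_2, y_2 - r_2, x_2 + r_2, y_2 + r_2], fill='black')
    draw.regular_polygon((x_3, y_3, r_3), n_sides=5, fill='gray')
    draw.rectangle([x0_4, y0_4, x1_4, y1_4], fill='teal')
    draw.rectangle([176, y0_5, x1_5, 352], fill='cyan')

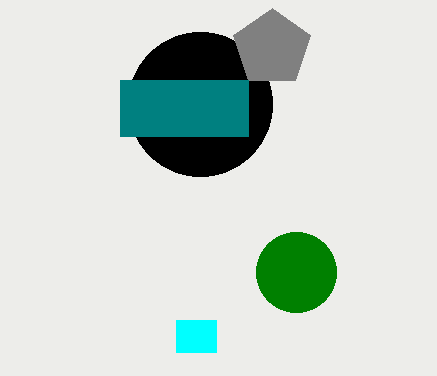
x_1 = 296
x_2 = 200
y_2 = 104
r_2 = 72
x_3 = 272
y_3 = 48
r_3 = 40
x0_4 = 120
y0_4 = 80
x1_4 = 248
y1_4 = 136
y0_5 = 320
x1_5 = 216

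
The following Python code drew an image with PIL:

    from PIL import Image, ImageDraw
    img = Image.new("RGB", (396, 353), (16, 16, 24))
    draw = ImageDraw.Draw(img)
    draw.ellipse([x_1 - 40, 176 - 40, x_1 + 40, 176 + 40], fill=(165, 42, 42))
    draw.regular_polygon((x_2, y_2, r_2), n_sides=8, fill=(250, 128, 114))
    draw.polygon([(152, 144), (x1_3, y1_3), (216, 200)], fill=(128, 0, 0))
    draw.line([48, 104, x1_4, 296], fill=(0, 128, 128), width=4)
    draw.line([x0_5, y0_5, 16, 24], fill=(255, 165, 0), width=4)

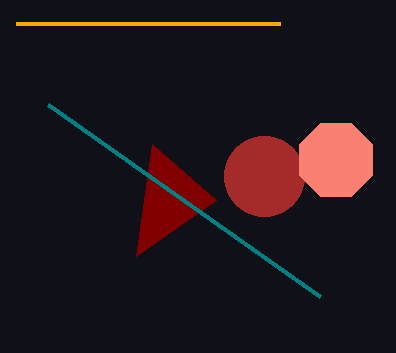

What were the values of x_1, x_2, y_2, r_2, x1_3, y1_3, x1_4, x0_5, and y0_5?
x_1 = 264; x_2 = 336; y_2 = 160; r_2 = 40; x1_3 = 136; y1_3 = 256; x1_4 = 320; x0_5 = 280; y0_5 = 24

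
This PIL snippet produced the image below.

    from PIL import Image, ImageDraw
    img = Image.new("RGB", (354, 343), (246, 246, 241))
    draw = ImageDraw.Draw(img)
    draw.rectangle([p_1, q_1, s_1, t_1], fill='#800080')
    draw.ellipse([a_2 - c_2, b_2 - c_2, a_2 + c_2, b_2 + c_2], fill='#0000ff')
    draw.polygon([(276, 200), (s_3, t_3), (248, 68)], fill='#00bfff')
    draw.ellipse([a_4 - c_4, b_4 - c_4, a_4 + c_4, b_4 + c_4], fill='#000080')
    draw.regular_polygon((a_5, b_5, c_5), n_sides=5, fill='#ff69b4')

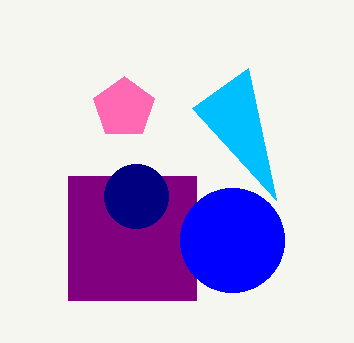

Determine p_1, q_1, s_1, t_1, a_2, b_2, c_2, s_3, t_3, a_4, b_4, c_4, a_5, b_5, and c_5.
p_1 = 68, q_1 = 176, s_1 = 196, t_1 = 300, a_2 = 232, b_2 = 240, c_2 = 52, s_3 = 192, t_3 = 108, a_4 = 136, b_4 = 196, c_4 = 32, a_5 = 124, b_5 = 108, c_5 = 32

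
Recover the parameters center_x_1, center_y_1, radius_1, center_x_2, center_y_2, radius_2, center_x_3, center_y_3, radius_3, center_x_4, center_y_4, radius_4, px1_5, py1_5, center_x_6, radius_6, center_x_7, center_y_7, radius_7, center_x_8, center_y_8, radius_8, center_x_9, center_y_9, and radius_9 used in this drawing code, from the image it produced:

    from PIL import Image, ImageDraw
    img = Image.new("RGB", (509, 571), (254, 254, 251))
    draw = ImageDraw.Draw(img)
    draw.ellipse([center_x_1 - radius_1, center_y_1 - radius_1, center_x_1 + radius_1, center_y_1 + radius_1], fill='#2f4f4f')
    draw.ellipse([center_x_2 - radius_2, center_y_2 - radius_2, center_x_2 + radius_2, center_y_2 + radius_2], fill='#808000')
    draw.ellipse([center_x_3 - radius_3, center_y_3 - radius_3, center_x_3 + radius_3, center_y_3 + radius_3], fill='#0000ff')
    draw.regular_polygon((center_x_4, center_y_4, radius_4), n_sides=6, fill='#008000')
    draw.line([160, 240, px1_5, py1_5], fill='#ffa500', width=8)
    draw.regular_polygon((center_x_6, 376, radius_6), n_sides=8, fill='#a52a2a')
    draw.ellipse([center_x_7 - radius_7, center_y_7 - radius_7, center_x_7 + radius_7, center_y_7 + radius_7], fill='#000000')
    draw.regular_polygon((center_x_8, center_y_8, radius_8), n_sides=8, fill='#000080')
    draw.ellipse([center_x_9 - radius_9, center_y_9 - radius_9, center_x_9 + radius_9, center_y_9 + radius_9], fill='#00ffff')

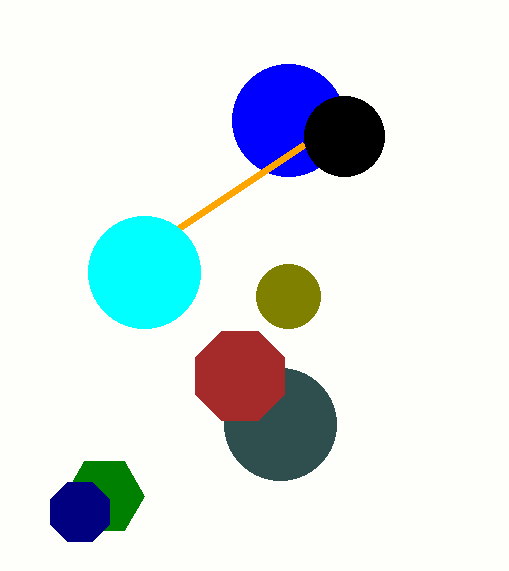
center_x_1 = 280; center_y_1 = 424; radius_1 = 56; center_x_2 = 288; center_y_2 = 296; radius_2 = 32; center_x_3 = 288; center_y_3 = 120; radius_3 = 56; center_x_4 = 104; center_y_4 = 496; radius_4 = 40; px1_5 = 304; py1_5 = 144; center_x_6 = 240; radius_6 = 48; center_x_7 = 344; center_y_7 = 136; radius_7 = 40; center_x_8 = 80; center_y_8 = 512; radius_8 = 32; center_x_9 = 144; center_y_9 = 272; radius_9 = 56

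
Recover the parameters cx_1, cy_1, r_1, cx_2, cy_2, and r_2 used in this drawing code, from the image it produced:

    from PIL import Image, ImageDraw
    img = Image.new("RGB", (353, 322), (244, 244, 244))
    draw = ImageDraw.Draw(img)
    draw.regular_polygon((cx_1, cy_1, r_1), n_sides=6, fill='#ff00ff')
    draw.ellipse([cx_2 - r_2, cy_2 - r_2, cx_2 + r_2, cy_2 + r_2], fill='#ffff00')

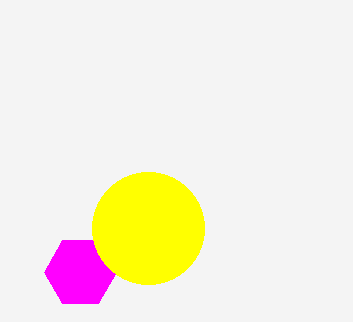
cx_1 = 80; cy_1 = 272; r_1 = 36; cx_2 = 148; cy_2 = 228; r_2 = 56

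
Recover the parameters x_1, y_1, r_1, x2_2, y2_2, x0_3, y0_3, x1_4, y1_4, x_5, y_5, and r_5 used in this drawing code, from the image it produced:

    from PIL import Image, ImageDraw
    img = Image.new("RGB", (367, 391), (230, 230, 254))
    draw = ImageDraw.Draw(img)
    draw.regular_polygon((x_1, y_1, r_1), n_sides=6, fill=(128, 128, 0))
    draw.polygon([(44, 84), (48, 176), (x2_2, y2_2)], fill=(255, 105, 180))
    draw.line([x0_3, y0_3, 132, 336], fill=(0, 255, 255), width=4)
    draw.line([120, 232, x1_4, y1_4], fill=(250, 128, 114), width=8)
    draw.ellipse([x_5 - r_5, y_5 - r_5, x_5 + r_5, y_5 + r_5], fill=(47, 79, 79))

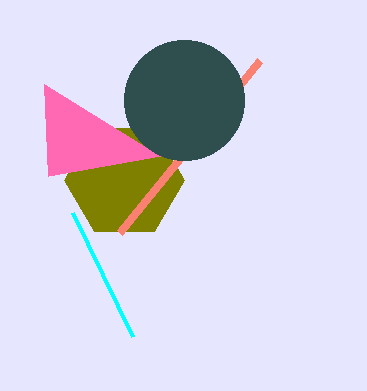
x_1 = 124
y_1 = 180
r_1 = 60
x2_2 = 160
y2_2 = 156
x0_3 = 72
y0_3 = 212
x1_4 = 260
y1_4 = 60
x_5 = 184
y_5 = 100
r_5 = 60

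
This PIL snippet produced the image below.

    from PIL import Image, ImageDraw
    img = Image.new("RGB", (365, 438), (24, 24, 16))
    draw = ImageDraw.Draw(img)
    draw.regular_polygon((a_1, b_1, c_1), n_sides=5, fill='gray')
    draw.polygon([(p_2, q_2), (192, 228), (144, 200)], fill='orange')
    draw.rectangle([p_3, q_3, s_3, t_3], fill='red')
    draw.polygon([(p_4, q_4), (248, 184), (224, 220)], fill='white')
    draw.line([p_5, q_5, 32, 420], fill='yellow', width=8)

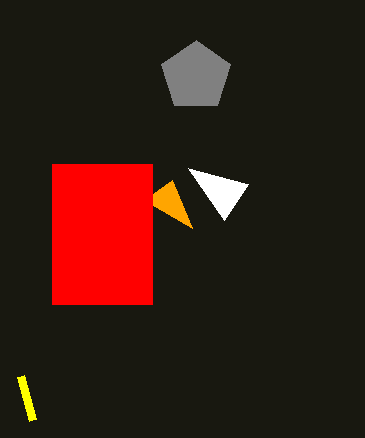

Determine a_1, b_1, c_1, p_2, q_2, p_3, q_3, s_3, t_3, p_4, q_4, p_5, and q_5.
a_1 = 196
b_1 = 76
c_1 = 36
p_2 = 172
q_2 = 180
p_3 = 52
q_3 = 164
s_3 = 152
t_3 = 304
p_4 = 188
q_4 = 168
p_5 = 20
q_5 = 376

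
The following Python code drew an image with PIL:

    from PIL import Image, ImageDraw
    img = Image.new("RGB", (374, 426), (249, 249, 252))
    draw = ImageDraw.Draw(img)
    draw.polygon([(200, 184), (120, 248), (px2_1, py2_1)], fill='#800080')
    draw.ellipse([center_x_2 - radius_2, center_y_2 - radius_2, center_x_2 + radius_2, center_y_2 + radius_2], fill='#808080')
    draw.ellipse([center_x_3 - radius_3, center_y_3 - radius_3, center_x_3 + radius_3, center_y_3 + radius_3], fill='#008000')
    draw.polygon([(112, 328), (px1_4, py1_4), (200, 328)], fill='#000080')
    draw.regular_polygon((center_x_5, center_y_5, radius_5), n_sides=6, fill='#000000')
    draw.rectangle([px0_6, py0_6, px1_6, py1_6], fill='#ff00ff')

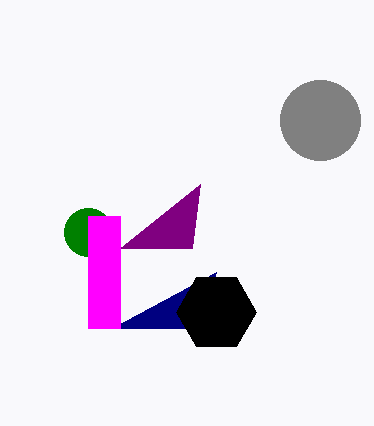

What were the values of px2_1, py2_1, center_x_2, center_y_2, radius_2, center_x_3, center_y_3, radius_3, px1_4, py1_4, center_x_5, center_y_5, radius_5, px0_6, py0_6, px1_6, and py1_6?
px2_1 = 192
py2_1 = 248
center_x_2 = 320
center_y_2 = 120
radius_2 = 40
center_x_3 = 88
center_y_3 = 232
radius_3 = 24
px1_4 = 216
py1_4 = 272
center_x_5 = 216
center_y_5 = 312
radius_5 = 40
px0_6 = 88
py0_6 = 216
px1_6 = 120
py1_6 = 328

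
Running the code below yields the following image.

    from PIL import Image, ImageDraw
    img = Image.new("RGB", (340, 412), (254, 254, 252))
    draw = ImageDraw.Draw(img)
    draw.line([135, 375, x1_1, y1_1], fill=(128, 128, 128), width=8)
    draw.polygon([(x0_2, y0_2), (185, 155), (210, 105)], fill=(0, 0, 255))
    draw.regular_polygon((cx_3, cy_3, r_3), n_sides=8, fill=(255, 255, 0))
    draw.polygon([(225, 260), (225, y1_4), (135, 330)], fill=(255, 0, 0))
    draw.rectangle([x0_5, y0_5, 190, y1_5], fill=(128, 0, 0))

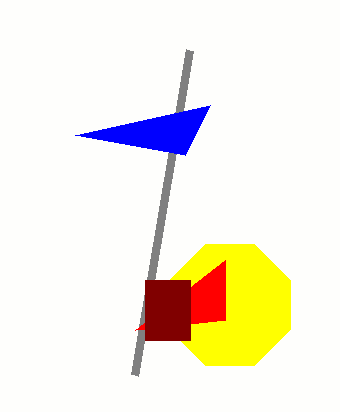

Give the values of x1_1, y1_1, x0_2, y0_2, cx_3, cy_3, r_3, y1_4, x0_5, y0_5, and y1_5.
x1_1 = 190, y1_1 = 50, x0_2 = 75, y0_2 = 135, cx_3 = 230, cy_3 = 305, r_3 = 65, y1_4 = 320, x0_5 = 145, y0_5 = 280, y1_5 = 340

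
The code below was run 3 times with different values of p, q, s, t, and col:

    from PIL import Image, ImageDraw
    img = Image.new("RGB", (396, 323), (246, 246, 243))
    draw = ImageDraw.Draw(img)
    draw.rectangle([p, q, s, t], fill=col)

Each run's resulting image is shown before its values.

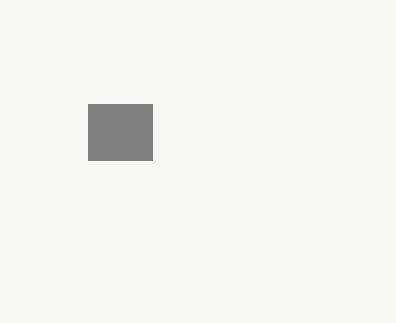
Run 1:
p = 88, q = 104, s = 152, t = 160, col = 'gray'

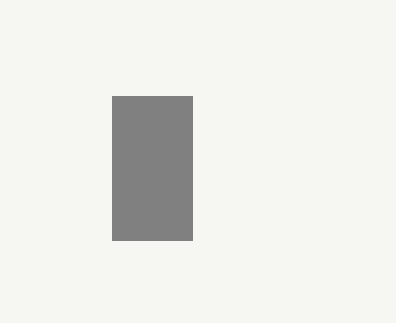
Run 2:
p = 112; q = 96; s = 192; t = 240; col = 'gray'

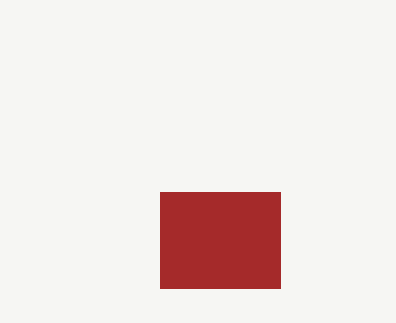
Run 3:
p = 160; q = 192; s = 280; t = 288; col = 'brown'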